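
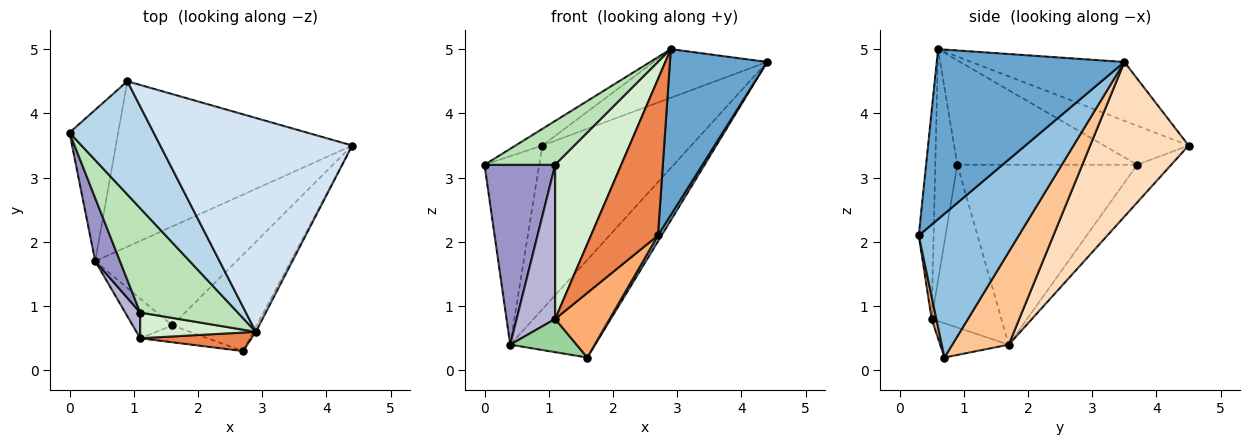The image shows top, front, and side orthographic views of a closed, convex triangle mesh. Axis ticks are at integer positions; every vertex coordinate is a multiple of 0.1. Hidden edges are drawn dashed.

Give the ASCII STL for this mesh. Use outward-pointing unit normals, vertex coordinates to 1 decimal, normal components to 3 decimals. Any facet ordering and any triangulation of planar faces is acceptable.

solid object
 facet normal 0.888 -0.460 -0.014
  outer loop
   vertex 2.9 0.6 5.0
   vertex 2.7 0.3 2.1
   vertex 4.4 3.5 4.8
  endloop
 endfacet
 facet normal 0.862 -0.031 -0.506
  outer loop
   vertex 1.6 0.7 0.2
   vertex 4.4 3.5 4.8
   vertex 2.7 0.3 2.1
  endloop
 endfacet
 facet normal -0.417 0.132 0.899
  outer loop
   vertex 0.9 4.5 3.5
   vertex 0.0 3.7 3.2
   vertex 2.9 0.6 5.0
  endloop
 endfacet
 facet normal -0.286 0.213 0.934
  outer loop
   vertex 0.9 4.5 3.5
   vertex 2.9 0.6 5.0
   vertex 4.4 3.5 4.8
  endloop
 endfacet
 facet normal -0.215 -0.970 0.115
  outer loop
   vertex 1.1 0.5 0.8
   vertex 2.7 0.3 2.1
   vertex 2.9 0.6 5.0
  endloop
 endfacet
 facet normal 0.084 -0.964 -0.252
  outer loop
   vertex 1.1 0.5 0.8
   vertex 1.6 0.7 0.2
   vertex 2.7 0.3 2.1
  endloop
 endfacet
 facet normal 0.423 0.637 -0.645
  outer loop
   vertex 0.4 1.7 0.4
   vertex 4.4 3.5 4.8
   vertex 1.6 0.7 0.2
  endloop
 endfacet
 facet normal 0.422 0.638 -0.644
  outer loop
   vertex 0.4 1.7 0.4
   vertex 0.9 4.5 3.5
   vertex 4.4 3.5 4.8
  endloop
 endfacet
 facet normal -0.436 0.702 -0.564
  outer loop
   vertex 0.4 1.7 0.4
   vertex 0.0 3.7 3.2
   vertex 0.9 4.5 3.5
  endloop
 endfacet
 facet normal -0.553 -0.535 -0.639
  outer loop
   vertex 0.4 1.7 0.4
   vertex 1.6 0.7 0.2
   vertex 1.1 0.5 0.8
  endloop
 endfacet
 facet normal -0.702 -0.276 0.656
  outer loop
   vertex 1.1 0.9 3.2
   vertex 2.9 0.6 5.0
   vertex 0.0 3.7 3.2
  endloop
 endfacet
 facet normal -0.312 -0.937 0.156
  outer loop
   vertex 1.1 0.9 3.2
   vertex 1.1 0.5 0.8
   vertex 2.9 0.6 5.0
  endloop
 endfacet
 facet normal -0.923 -0.363 0.127
  outer loop
   vertex 1.1 0.9 3.2
   vertex 0.0 3.7 3.2
   vertex 0.4 1.7 0.4
  endloop
 endfacet
 facet normal -0.872 -0.482 0.080
  outer loop
   vertex 1.1 0.9 3.2
   vertex 0.4 1.7 0.4
   vertex 1.1 0.5 0.8
  endloop
 endfacet
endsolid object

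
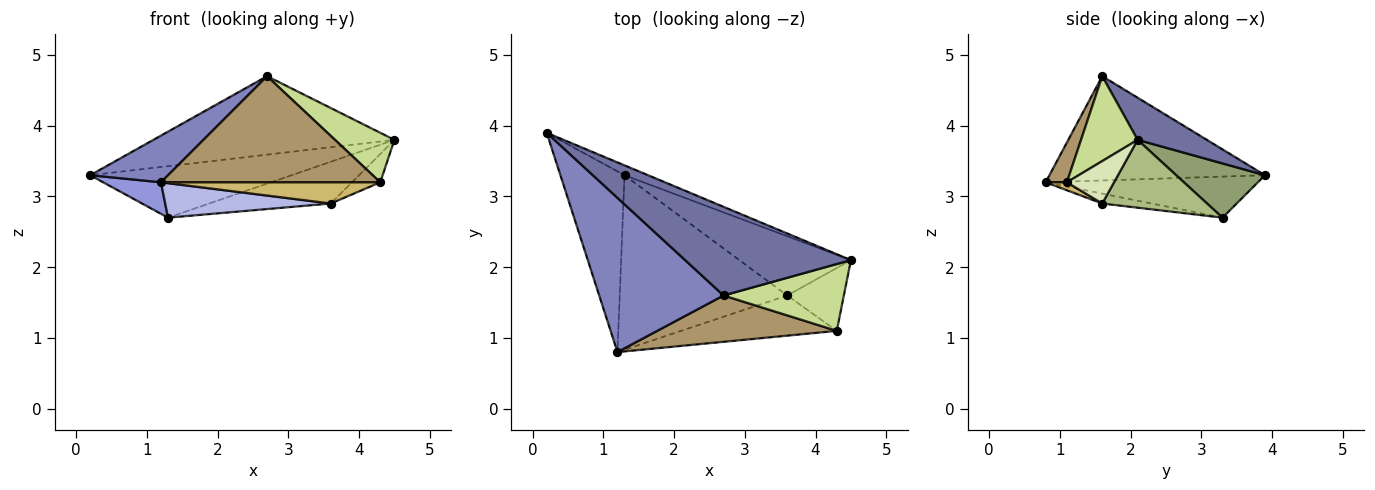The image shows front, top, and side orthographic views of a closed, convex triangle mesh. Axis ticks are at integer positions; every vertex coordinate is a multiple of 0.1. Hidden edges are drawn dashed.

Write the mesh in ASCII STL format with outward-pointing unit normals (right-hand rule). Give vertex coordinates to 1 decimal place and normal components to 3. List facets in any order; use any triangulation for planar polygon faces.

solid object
 facet normal 0.187 0.651 0.736
  outer loop
   vertex 2.7 1.6 4.7
   vertex 4.5 2.1 3.8
   vertex 0.2 3.9 3.3
  endloop
 endfacet
 facet normal -0.626 -0.226 0.746
  outer loop
   vertex 2.7 1.6 4.7
   vertex 0.2 3.9 3.3
   vertex 1.2 0.8 3.2
  endloop
 endfacet
 facet normal -0.534 -0.145 -0.833
  outer loop
   vertex 1.3 3.3 2.7
   vertex 1.2 0.8 3.2
   vertex 0.2 3.9 3.3
  endloop
 endfacet
 facet normal -0.058 -0.194 -0.979
  outer loop
   vertex 1.3 3.3 2.7
   vertex 3.6 1.6 2.9
   vertex 1.2 0.8 3.2
  endloop
 endfacet
 facet normal 0.397 0.901 -0.173
  outer loop
   vertex 1.3 3.3 2.7
   vertex 0.2 3.9 3.3
   vertex 4.5 2.1 3.8
  endloop
 endfacet
 facet normal 0.445 0.516 -0.732
  outer loop
   vertex 1.3 3.3 2.7
   vertex 4.5 2.1 3.8
   vertex 3.6 1.6 2.9
  endloop
 endfacet
 facet normal 0.493 -0.518 0.699
  outer loop
   vertex 4.3 1.1 3.2
   vertex 4.5 2.1 3.8
   vertex 2.7 1.6 4.7
  endloop
 endfacet
 facet normal 0.565 0.339 -0.753
  outer loop
   vertex 4.3 1.1 3.2
   vertex 3.6 1.6 2.9
   vertex 4.5 2.1 3.8
  endloop
 endfacet
 facet normal 0.088 -0.913 0.399
  outer loop
   vertex 4.3 1.1 3.2
   vertex 2.7 1.6 4.7
   vertex 1.2 0.8 3.2
  endloop
 endfacet
 facet normal 0.045 -0.467 -0.883
  outer loop
   vertex 4.3 1.1 3.2
   vertex 1.2 0.8 3.2
   vertex 3.6 1.6 2.9
  endloop
 endfacet
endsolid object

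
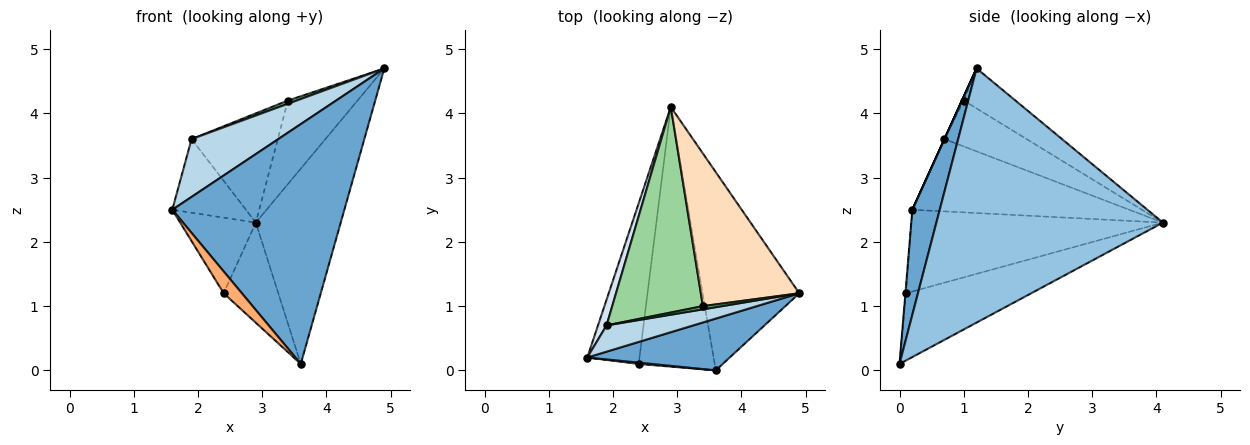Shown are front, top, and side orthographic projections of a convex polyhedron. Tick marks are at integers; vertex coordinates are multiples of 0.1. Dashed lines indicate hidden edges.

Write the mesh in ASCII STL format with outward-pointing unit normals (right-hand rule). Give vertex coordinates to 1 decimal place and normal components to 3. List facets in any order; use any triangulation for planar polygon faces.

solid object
 facet normal 0.154 -0.966 0.209
  outer loop
   vertex 3.6 0.0 0.1
   vertex 4.9 1.2 4.7
   vertex 1.6 0.2 2.5
  endloop
 endfacet
 facet normal 0.882 0.331 -0.336
  outer loop
   vertex 3.6 0.0 0.1
   vertex 2.9 4.1 2.3
   vertex 4.9 1.2 4.7
  endloop
 endfacet
 facet normal 0.000 -0.910 0.414
  outer loop
   vertex 1.9 0.7 3.6
   vertex 1.6 0.2 2.5
   vertex 4.9 1.2 4.7
  endloop
 endfacet
 facet normal -0.941 0.319 0.111
  outer loop
   vertex 1.9 0.7 3.6
   vertex 2.9 4.1 2.3
   vertex 1.6 0.2 2.5
  endloop
 endfacet
 facet normal -0.817 0.246 -0.522
  outer loop
   vertex 2.4 0.1 1.2
   vertex 1.6 0.2 2.5
   vertex 2.9 4.1 2.3
  endloop
 endfacet
 facet normal -0.029 -0.998 0.059
  outer loop
   vertex 2.4 0.1 1.2
   vertex 3.6 0.0 0.1
   vertex 1.6 0.2 2.5
  endloop
 endfacet
 facet normal -0.637 0.277 -0.720
  outer loop
   vertex 2.4 0.1 1.2
   vertex 2.9 4.1 2.3
   vertex 3.6 0.0 0.1
  endloop
 endfacet
 facet normal -0.336 0.452 0.826
  outer loop
   vertex 3.4 1.0 4.2
   vertex 4.9 1.2 4.7
   vertex 2.9 4.1 2.3
  endloop
 endfacet
 facet normal -0.140 -0.700 0.700
  outer loop
   vertex 3.4 1.0 4.2
   vertex 1.9 0.7 3.6
   vertex 4.9 1.2 4.7
  endloop
 endfacet
 facet normal -0.408 0.428 0.806
  outer loop
   vertex 3.4 1.0 4.2
   vertex 2.9 4.1 2.3
   vertex 1.9 0.7 3.6
  endloop
 endfacet
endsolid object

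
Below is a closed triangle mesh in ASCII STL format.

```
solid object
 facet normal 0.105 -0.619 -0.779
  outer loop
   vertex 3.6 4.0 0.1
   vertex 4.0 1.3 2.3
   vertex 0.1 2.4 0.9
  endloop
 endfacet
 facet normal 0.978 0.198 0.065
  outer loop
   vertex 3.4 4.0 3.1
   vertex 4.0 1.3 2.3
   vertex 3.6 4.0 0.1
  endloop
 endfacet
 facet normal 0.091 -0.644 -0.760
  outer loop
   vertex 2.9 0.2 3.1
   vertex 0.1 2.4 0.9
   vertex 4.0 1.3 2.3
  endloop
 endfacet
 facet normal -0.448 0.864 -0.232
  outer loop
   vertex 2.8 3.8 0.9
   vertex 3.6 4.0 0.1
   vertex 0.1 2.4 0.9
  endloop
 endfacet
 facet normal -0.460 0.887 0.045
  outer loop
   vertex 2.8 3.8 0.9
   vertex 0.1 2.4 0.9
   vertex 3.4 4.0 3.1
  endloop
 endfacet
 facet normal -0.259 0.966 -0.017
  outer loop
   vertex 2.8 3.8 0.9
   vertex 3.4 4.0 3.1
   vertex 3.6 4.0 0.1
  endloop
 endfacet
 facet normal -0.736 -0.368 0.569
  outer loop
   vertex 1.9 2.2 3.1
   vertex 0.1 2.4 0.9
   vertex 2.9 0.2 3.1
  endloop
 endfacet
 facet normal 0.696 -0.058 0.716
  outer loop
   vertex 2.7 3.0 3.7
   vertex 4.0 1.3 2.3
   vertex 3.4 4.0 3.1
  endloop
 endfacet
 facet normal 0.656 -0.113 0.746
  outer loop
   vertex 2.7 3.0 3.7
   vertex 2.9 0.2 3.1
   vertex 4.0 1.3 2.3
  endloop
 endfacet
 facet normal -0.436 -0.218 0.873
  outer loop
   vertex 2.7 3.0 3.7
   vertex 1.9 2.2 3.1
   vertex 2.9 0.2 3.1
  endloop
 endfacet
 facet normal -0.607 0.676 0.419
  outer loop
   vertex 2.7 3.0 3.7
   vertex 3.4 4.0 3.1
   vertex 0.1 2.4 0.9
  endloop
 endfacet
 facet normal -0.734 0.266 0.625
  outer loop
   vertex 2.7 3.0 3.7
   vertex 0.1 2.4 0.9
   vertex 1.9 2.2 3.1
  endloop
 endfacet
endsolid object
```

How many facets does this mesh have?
12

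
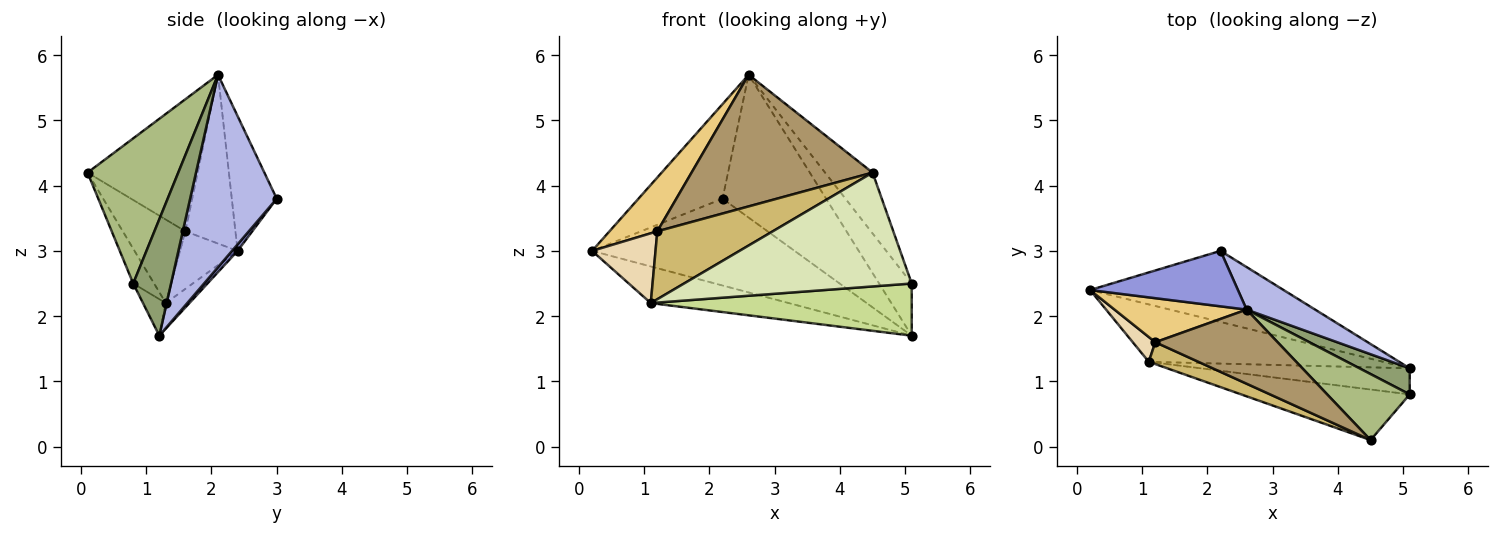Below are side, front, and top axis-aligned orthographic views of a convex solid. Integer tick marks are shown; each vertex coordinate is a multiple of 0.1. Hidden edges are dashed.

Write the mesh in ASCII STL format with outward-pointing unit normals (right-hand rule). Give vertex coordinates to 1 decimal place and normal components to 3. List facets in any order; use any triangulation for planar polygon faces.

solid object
 facet normal -0.092 0.536 -0.839
  outer loop
   vertex 1.1 1.3 2.2
   vertex 0.2 2.4 3.0
   vertex 5.1 1.2 1.7
  endloop
 endfacet
 facet normal 0.021 0.773 -0.633
  outer loop
   vertex 2.2 3.0 3.8
   vertex 5.1 1.2 1.7
   vertex 0.2 2.4 3.0
  endloop
 endfacet
 facet normal -0.419 0.783 0.459
  outer loop
   vertex 2.2 3.0 3.8
   vertex 0.2 2.4 3.0
   vertex 2.6 2.1 5.7
  endloop
 endfacet
 facet normal 0.625 0.748 0.223
  outer loop
   vertex 2.2 3.0 3.8
   vertex 2.6 2.1 5.7
   vertex 5.1 1.2 1.7
  endloop
 endfacet
 facet normal 0.720 0.621 0.310
  outer loop
   vertex 5.1 0.8 2.5
   vertex 5.1 1.2 1.7
   vertex 2.6 2.1 5.7
  endloop
 endfacet
 facet normal 0.791 0.414 0.450
  outer loop
   vertex 5.1 0.8 2.5
   vertex 2.6 2.1 5.7
   vertex 4.5 0.1 4.2
  endloop
 endfacet
 facet normal -0.078 -0.892 -0.446
  outer loop
   vertex 5.1 0.8 2.5
   vertex 1.1 1.3 2.2
   vertex 5.1 1.2 1.7
  endloop
 endfacet
 facet normal -0.084 -0.911 -0.404
  outer loop
   vertex 5.1 0.8 2.5
   vertex 4.5 0.1 4.2
   vertex 1.1 1.3 2.2
  endloop
 endfacet
 facet normal -0.468 -0.770 0.434
  outer loop
   vertex 1.2 1.6 3.3
   vertex 4.5 0.1 4.2
   vertex 2.6 2.1 5.7
  endloop
 endfacet
 facet normal -0.459 -0.846 0.272
  outer loop
   vertex 1.2 1.6 3.3
   vertex 1.1 1.3 2.2
   vertex 4.5 0.1 4.2
  endloop
 endfacet
 facet normal -0.629 -0.602 0.492
  outer loop
   vertex 1.2 1.6 3.3
   vertex 2.6 2.1 5.7
   vertex 0.2 2.4 3.0
  endloop
 endfacet
 facet normal -0.650 -0.716 0.254
  outer loop
   vertex 1.2 1.6 3.3
   vertex 0.2 2.4 3.0
   vertex 1.1 1.3 2.2
  endloop
 endfacet
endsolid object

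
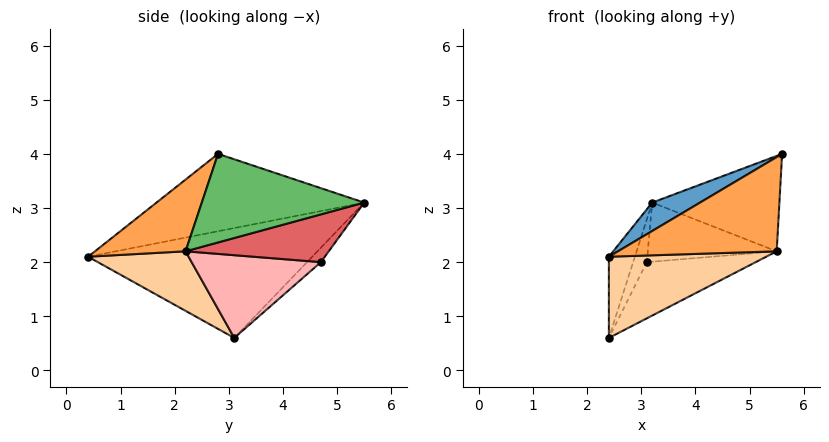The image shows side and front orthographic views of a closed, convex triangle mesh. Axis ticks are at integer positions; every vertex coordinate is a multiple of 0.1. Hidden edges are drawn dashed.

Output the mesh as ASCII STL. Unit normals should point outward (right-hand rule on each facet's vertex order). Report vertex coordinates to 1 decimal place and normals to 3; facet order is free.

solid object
 facet normal -0.449 -0.104 0.887
  outer loop
   vertex 3.2 5.5 3.1
   vertex 2.4 0.4 2.1
   vertex 5.6 2.8 4.0
  endloop
 endfacet
 facet normal -0.973 0.113 0.203
  outer loop
   vertex 2.4 3.1 0.6
   vertex 2.4 0.4 2.1
   vertex 3.2 5.5 3.1
  endloop
 endfacet
 facet normal 0.480 -0.840 0.253
  outer loop
   vertex 5.5 2.2 2.2
   vertex 5.6 2.8 4.0
   vertex 2.4 0.4 2.1
  endloop
 endfacet
 facet normal 0.296 -0.464 -0.835
  outer loop
   vertex 5.5 2.2 2.2
   vertex 2.4 0.4 2.1
   vertex 2.4 3.1 0.6
  endloop
 endfacet
 facet normal 0.764 0.598 -0.242
  outer loop
   vertex 5.5 2.2 2.2
   vertex 3.2 5.5 3.1
   vertex 5.6 2.8 4.0
  endloop
 endfacet
 facet normal -0.651 0.641 -0.407
  outer loop
   vertex 3.1 4.7 2.0
   vertex 2.4 3.1 0.6
   vertex 3.2 5.5 3.1
  endloop
 endfacet
 facet normal 0.650 0.585 -0.485
  outer loop
   vertex 3.1 4.7 2.0
   vertex 3.2 5.5 3.1
   vertex 5.5 2.2 2.2
  endloop
 endfacet
 facet normal 0.510 0.429 -0.746
  outer loop
   vertex 3.1 4.7 2.0
   vertex 5.5 2.2 2.2
   vertex 2.4 3.1 0.6
  endloop
 endfacet
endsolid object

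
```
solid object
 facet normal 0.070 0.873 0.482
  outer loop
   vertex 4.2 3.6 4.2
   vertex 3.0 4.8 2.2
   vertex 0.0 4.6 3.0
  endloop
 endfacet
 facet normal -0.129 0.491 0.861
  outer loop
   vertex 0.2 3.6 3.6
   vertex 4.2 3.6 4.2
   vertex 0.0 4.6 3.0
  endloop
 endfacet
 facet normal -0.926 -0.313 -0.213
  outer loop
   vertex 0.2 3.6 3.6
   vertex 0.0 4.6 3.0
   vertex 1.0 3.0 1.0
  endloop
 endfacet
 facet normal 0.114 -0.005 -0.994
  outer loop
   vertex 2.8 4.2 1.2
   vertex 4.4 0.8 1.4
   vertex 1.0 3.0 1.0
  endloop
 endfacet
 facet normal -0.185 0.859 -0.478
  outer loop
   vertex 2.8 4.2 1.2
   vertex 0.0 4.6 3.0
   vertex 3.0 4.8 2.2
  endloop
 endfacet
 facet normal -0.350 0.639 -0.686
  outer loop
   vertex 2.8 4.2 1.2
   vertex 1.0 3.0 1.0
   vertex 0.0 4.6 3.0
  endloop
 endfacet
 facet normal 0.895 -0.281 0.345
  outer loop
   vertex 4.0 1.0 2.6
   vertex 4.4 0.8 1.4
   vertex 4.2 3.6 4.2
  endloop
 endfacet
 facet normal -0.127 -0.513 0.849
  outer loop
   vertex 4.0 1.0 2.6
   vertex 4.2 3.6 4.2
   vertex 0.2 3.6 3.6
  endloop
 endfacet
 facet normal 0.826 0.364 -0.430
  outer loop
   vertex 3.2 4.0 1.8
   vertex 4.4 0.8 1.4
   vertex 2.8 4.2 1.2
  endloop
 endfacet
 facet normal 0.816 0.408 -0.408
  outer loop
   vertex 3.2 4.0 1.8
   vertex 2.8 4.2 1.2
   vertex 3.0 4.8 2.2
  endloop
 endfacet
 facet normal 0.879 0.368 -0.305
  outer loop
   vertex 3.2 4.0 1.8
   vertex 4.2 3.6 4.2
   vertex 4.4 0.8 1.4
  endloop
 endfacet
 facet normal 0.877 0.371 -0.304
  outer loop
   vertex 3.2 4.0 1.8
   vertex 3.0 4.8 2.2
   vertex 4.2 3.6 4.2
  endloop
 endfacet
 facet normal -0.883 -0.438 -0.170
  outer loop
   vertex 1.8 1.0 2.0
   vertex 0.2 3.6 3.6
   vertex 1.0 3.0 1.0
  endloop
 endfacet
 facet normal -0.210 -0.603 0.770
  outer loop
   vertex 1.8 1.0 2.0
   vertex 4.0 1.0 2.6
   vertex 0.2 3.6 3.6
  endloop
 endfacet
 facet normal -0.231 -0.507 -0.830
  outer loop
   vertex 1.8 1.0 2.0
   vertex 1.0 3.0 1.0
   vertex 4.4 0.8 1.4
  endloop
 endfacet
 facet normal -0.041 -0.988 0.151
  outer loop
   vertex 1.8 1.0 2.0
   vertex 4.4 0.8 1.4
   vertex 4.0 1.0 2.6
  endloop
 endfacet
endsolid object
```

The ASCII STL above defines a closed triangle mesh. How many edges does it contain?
24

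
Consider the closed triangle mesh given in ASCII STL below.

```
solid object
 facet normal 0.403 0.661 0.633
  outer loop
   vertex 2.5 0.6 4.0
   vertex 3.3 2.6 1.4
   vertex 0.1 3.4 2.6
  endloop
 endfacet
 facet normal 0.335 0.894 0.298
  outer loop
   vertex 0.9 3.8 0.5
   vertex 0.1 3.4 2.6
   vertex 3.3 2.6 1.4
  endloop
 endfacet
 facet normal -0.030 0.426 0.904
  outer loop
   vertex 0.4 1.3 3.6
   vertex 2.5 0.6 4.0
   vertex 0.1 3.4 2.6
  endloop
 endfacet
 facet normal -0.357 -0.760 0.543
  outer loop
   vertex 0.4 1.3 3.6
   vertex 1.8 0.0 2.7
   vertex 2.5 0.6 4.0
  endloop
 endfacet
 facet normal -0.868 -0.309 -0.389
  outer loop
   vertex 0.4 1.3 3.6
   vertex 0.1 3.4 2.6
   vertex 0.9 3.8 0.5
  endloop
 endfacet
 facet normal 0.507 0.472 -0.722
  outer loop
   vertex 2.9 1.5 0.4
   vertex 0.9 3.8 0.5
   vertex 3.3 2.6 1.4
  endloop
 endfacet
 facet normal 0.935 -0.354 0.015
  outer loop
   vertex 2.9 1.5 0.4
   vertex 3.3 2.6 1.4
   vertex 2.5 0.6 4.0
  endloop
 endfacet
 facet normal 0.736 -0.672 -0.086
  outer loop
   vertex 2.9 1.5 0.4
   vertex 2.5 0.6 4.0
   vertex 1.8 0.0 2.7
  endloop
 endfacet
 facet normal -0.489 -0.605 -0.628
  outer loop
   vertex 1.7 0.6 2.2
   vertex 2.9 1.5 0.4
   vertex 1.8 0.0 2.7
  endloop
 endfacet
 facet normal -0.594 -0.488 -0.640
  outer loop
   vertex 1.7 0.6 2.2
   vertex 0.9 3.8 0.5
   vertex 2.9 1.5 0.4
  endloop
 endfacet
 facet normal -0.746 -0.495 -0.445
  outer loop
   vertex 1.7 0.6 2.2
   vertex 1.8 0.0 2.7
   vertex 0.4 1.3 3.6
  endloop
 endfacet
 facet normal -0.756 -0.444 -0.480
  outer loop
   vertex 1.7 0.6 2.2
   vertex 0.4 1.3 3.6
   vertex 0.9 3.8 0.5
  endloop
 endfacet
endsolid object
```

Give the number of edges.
18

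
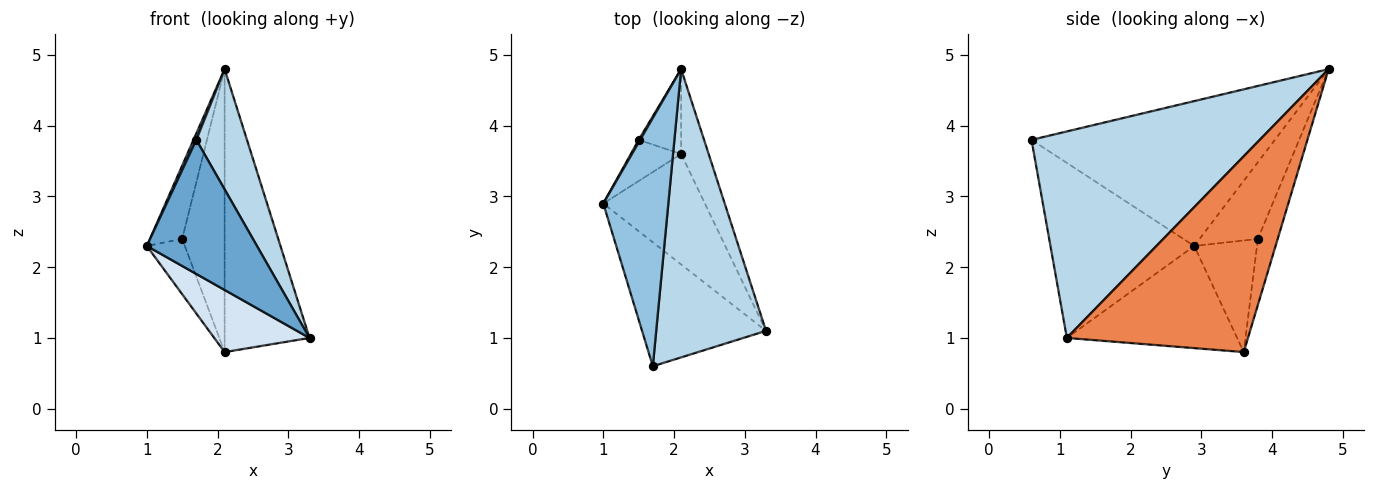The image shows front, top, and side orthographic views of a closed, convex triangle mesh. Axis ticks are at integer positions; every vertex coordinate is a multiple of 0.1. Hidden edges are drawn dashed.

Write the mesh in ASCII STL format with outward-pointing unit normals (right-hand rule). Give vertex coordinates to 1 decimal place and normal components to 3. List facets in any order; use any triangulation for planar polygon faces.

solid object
 facet normal -0.692 -0.530 -0.490
  outer loop
   vertex 1.7 0.6 3.8
   vertex 1.0 2.9 2.3
   vertex 3.3 1.1 1.0
  endloop
 endfacet
 facet normal -0.912 -0.011 0.409
  outer loop
   vertex 1.7 0.6 3.8
   vertex 2.1 4.8 4.8
   vertex 1.0 2.9 2.3
  endloop
 endfacet
 facet normal 0.866 -0.192 0.461
  outer loop
   vertex 1.7 0.6 3.8
   vertex 3.3 1.1 1.0
   vertex 2.1 4.8 4.8
  endloop
 endfacet
 facet normal -0.659 -0.369 -0.655
  outer loop
   vertex 2.1 3.6 0.8
   vertex 3.3 1.1 1.0
   vertex 1.0 2.9 2.3
  endloop
 endfacet
 facet normal 0.898 0.421 -0.126
  outer loop
   vertex 2.1 3.6 0.8
   vertex 2.1 4.8 4.8
   vertex 3.3 1.1 1.0
  endloop
 endfacet
 facet normal -0.875 0.484 0.017
  outer loop
   vertex 1.5 3.8 2.4
   vertex 1.0 2.9 2.3
   vertex 2.1 4.8 4.8
  endloop
 endfacet
 facet normal -0.798 0.483 -0.360
  outer loop
   vertex 1.5 3.8 2.4
   vertex 2.1 3.6 0.8
   vertex 1.0 2.9 2.3
  endloop
 endfacet
 facet normal -0.408 0.874 -0.262
  outer loop
   vertex 1.5 3.8 2.4
   vertex 2.1 4.8 4.8
   vertex 2.1 3.6 0.8
  endloop
 endfacet
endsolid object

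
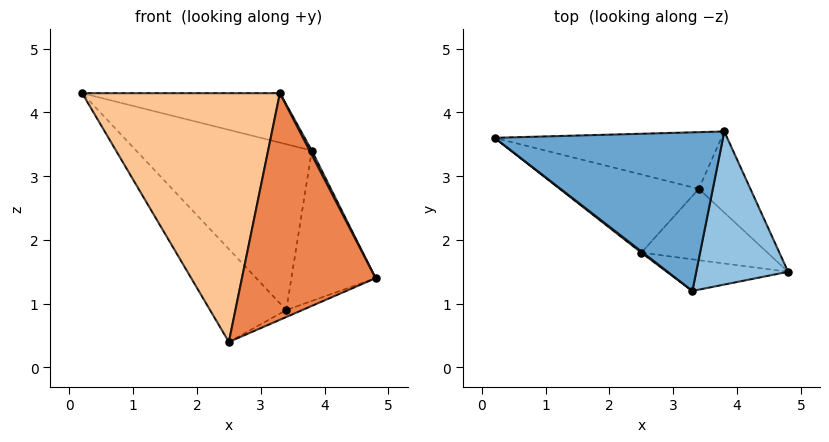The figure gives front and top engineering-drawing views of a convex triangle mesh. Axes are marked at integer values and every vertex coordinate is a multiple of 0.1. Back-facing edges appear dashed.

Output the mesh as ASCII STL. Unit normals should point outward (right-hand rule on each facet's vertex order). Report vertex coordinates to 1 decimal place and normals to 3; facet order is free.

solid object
 facet normal 0.225 0.290 0.930
  outer loop
   vertex 3.3 1.2 4.3
   vertex 3.8 3.7 3.4
   vertex 0.2 3.6 4.3
  endloop
 endfacet
 facet normal 0.889 -0.013 0.458
  outer loop
   vertex 3.3 1.2 4.3
   vertex 4.8 1.5 1.4
   vertex 3.8 3.7 3.4
  endloop
 endfacet
 facet normal -0.107 0.941 -0.322
  outer loop
   vertex 3.4 2.8 0.9
   vertex 0.2 3.6 4.3
   vertex 3.8 3.7 3.4
  endloop
 endfacet
 facet normal 0.702 0.626 -0.338
  outer loop
   vertex 3.4 2.8 0.9
   vertex 3.8 3.7 3.4
   vertex 4.8 1.5 1.4
  endloop
 endfacet
 facet normal -0.069 -0.988 -0.138
  outer loop
   vertex 2.5 1.8 0.4
   vertex 4.8 1.5 1.4
   vertex 3.3 1.2 4.3
  endloop
 endfacet
 facet normal 0.407 0.088 -0.909
  outer loop
   vertex 2.5 1.8 0.4
   vertex 3.4 2.8 0.9
   vertex 4.8 1.5 1.4
  endloop
 endfacet
 facet normal -0.612 -0.791 0.004
  outer loop
   vertex 2.5 1.8 0.4
   vertex 3.3 1.2 4.3
   vertex 0.2 3.6 4.3
  endloop
 endfacet
 facet normal -0.442 0.686 -0.577
  outer loop
   vertex 2.5 1.8 0.4
   vertex 0.2 3.6 4.3
   vertex 3.4 2.8 0.9
  endloop
 endfacet
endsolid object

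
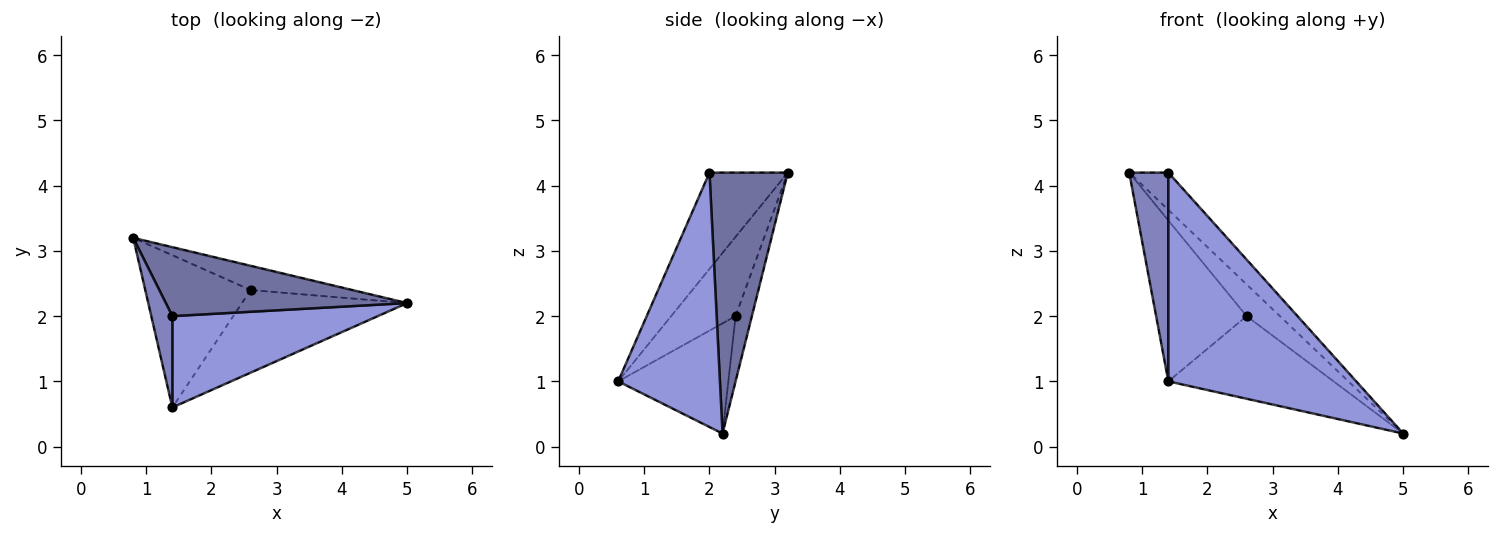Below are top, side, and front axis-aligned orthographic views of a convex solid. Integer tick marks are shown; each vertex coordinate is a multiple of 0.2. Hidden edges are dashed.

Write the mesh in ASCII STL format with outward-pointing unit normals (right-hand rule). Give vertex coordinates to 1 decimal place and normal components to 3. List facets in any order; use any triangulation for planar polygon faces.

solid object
 facet normal 0.689 0.345 0.637
  outer loop
   vertex 1.4 2.0 4.2
   vertex 5.0 2.2 0.2
   vertex 0.8 3.2 4.2
  endloop
 endfacet
 facet normal -0.878 -0.439 0.192
  outer loop
   vertex 1.4 2.0 4.2
   vertex 0.8 3.2 4.2
   vertex 1.4 0.6 1.0
  endloop
 endfacet
 facet normal 0.445 -0.821 0.359
  outer loop
   vertex 1.4 2.0 4.2
   vertex 1.4 0.6 1.0
   vertex 5.0 2.2 0.2
  endloop
 endfacet
 facet normal -0.363 0.740 -0.566
  outer loop
   vertex 2.6 2.4 2.0
   vertex 0.8 3.2 4.2
   vertex 5.0 2.2 0.2
  endloop
 endfacet
 facet normal -0.459 0.645 -0.610
  outer loop
   vertex 2.6 2.4 2.0
   vertex 1.4 0.6 1.0
   vertex 0.8 3.2 4.2
  endloop
 endfacet
 facet normal -0.426 0.640 -0.640
  outer loop
   vertex 2.6 2.4 2.0
   vertex 5.0 2.2 0.2
   vertex 1.4 0.6 1.0
  endloop
 endfacet
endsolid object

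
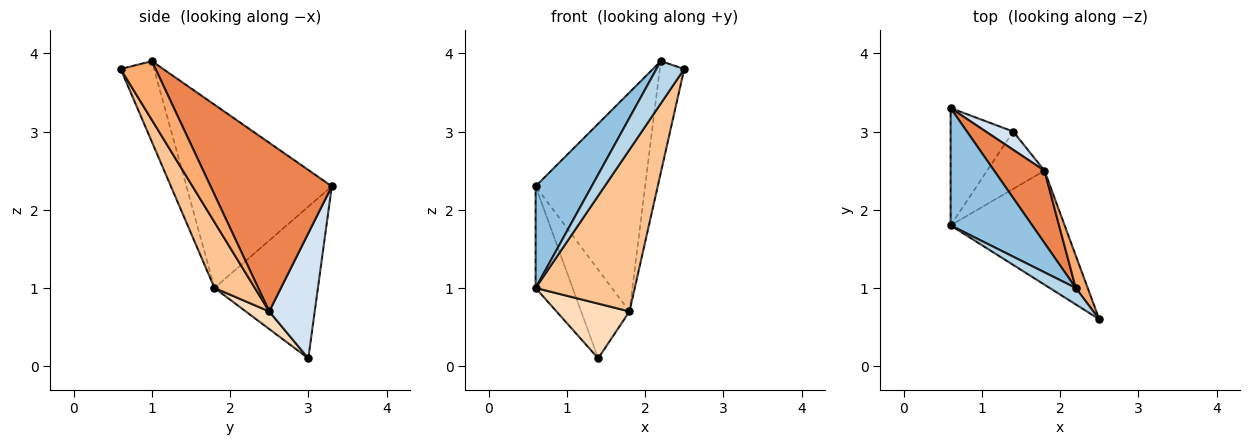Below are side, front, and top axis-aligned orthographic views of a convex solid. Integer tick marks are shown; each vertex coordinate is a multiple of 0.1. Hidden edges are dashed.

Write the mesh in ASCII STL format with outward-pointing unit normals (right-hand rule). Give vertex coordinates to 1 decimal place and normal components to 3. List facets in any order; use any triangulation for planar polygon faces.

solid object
 facet normal -0.878 0.314 -0.362
  outer loop
   vertex 0.6 1.8 1.0
   vertex 0.6 3.3 2.3
   vertex 1.4 3.0 0.1
  endloop
 endfacet
 facet normal -0.862 -0.332 0.384
  outer loop
   vertex 0.6 1.8 1.0
   vertex 2.2 1.0 3.9
   vertex 0.6 3.3 2.3
  endloop
 endfacet
 facet normal -0.747 -0.620 0.241
  outer loop
   vertex 0.6 1.8 1.0
   vertex 2.5 0.6 3.8
   vertex 2.2 1.0 3.9
  endloop
 endfacet
 facet normal 0.678 0.720 0.148
  outer loop
   vertex 1.8 2.5 0.7
   vertex 1.4 3.0 0.1
   vertex 0.6 3.3 2.3
  endloop
 endfacet
 facet normal 0.725 0.654 0.216
  outer loop
   vertex 1.8 2.5 0.7
   vertex 0.6 3.3 2.3
   vertex 2.2 1.0 3.9
  endloop
 endfacet
 facet normal 0.808 0.565 0.164
  outer loop
   vertex 1.8 2.5 0.7
   vertex 2.2 1.0 3.9
   vertex 2.5 0.6 3.8
  endloop
 endfacet
 facet normal 0.316 -0.776 -0.547
  outer loop
   vertex 1.8 2.5 0.7
   vertex 2.5 0.6 3.8
   vertex 0.6 1.8 1.0
  endloop
 endfacet
 facet normal 0.217 -0.674 -0.706
  outer loop
   vertex 1.8 2.5 0.7
   vertex 0.6 1.8 1.0
   vertex 1.4 3.0 0.1
  endloop
 endfacet
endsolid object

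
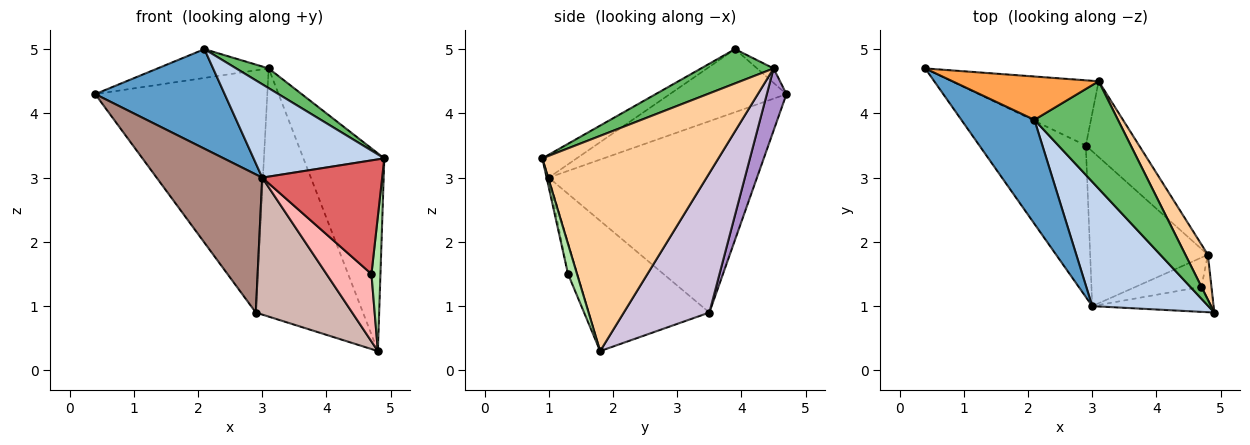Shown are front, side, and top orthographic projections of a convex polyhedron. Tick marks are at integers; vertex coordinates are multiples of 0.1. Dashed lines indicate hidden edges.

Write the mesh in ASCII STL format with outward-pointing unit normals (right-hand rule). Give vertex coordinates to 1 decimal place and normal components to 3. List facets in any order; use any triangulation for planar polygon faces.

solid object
 facet normal -0.529 -0.587 0.613
  outer loop
   vertex 3.0 1.0 3.0
   vertex 2.1 3.9 5.0
   vertex 0.4 4.7 4.3
  endloop
 endfacet
 facet normal -0.156 -0.593 0.790
  outer loop
   vertex 3.0 1.0 3.0
   vertex 4.9 0.9 3.3
   vertex 2.1 3.9 5.0
  endloop
 endfacet
 facet normal -0.082 0.552 0.830
  outer loop
   vertex 3.1 4.5 4.7
   vertex 0.4 4.7 4.3
   vertex 2.1 3.9 5.0
  endloop
 endfacet
 facet normal 0.905 0.416 0.095
  outer loop
   vertex 3.1 4.5 4.7
   vertex 4.9 0.9 3.3
   vertex 4.8 1.8 0.3
  endloop
 endfacet
 facet normal 0.374 -0.168 0.912
  outer loop
   vertex 3.1 4.5 4.7
   vertex 2.1 3.9 5.0
   vertex 4.9 0.9 3.3
  endloop
 endfacet
 facet normal 0.688 -0.688 -0.229
  outer loop
   vertex 4.7 1.3 1.5
   vertex 4.8 1.8 0.3
   vertex 4.9 0.9 3.3
  endloop
 endfacet
 facet normal -0.017 -0.976 -0.215
  outer loop
   vertex 4.7 1.3 1.5
   vertex 4.9 0.9 3.3
   vertex 3.0 1.0 3.0
  endloop
 endfacet
 facet normal -0.186 -0.901 -0.391
  outer loop
   vertex 4.7 1.3 1.5
   vertex 3.0 1.0 3.0
   vertex 4.8 1.8 0.3
  endloop
 endfacet
 facet normal 0.109 0.960 -0.258
  outer loop
   vertex 2.9 3.5 0.9
   vertex 0.4 4.7 4.3
   vertex 3.1 4.5 4.7
  endloop
 endfacet
 facet normal 0.607 0.760 -0.232
  outer loop
   vertex 2.9 3.5 0.9
   vertex 3.1 4.5 4.7
   vertex 4.8 1.8 0.3
  endloop
 endfacet
 facet normal -0.799 -0.405 -0.444
  outer loop
   vertex 2.9 3.5 0.9
   vertex 3.0 1.0 3.0
   vertex 0.4 4.7 4.3
  endloop
 endfacet
 facet normal -0.638 -0.510 -0.577
  outer loop
   vertex 2.9 3.5 0.9
   vertex 4.8 1.8 0.3
   vertex 3.0 1.0 3.0
  endloop
 endfacet
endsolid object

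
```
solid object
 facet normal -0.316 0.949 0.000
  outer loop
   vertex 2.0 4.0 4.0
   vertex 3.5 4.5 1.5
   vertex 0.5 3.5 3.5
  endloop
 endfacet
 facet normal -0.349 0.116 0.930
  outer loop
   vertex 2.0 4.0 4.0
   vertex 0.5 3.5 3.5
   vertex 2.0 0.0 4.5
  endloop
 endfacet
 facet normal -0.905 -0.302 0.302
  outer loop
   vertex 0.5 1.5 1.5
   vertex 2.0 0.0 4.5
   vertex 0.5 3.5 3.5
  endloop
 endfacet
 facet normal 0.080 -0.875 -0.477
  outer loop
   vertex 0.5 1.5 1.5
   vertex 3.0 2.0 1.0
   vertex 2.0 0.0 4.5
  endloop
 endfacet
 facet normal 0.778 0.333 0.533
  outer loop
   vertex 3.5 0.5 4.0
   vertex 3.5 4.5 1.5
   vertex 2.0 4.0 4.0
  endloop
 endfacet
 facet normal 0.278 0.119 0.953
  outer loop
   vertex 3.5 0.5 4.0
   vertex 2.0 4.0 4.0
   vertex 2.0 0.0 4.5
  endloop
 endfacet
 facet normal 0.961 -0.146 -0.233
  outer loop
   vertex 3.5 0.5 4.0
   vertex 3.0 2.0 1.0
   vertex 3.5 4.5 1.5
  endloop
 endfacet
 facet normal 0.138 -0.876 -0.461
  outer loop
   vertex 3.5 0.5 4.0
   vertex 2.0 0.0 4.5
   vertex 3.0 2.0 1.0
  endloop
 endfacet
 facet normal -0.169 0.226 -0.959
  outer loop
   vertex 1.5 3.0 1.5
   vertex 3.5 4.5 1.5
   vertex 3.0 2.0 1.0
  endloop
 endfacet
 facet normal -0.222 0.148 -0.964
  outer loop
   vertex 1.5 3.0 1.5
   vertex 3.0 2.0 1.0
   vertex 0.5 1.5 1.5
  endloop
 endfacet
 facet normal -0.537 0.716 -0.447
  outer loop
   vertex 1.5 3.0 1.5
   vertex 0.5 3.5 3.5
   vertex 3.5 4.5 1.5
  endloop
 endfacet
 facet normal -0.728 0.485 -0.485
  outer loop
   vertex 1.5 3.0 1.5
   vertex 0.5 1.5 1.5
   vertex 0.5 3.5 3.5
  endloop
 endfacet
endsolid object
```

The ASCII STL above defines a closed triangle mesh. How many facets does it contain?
12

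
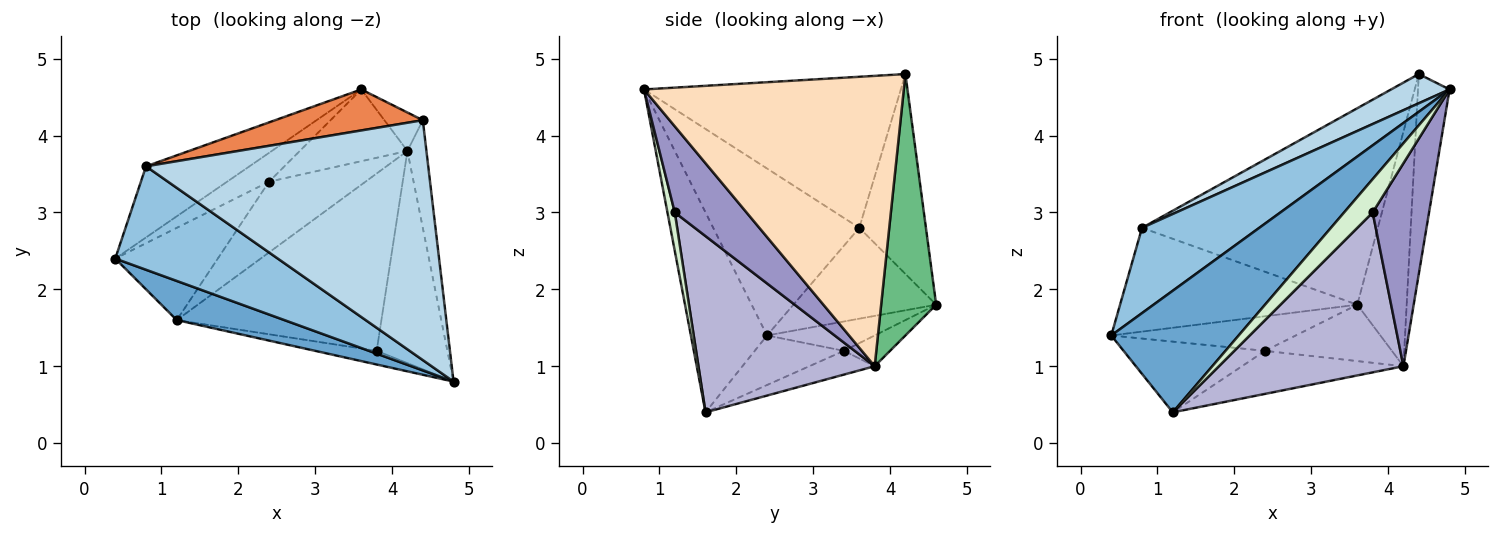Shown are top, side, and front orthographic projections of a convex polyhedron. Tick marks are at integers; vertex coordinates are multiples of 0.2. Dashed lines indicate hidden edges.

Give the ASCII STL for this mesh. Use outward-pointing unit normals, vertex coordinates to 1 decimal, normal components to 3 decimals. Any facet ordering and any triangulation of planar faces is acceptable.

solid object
 facet normal -0.495 -0.827 0.266
  outer loop
   vertex 1.2 1.6 0.4
   vertex 4.8 0.8 4.6
   vertex 0.4 2.4 1.4
  endloop
 endfacet
 facet normal -0.621 -0.499 0.605
  outer loop
   vertex 0.8 3.6 2.8
   vertex 0.4 2.4 1.4
   vertex 4.8 0.8 4.6
  endloop
 endfacet
 facet normal -0.469 -0.107 0.877
  outer loop
   vertex 0.8 3.6 2.8
   vertex 4.8 0.8 4.6
   vertex 4.4 4.2 4.8
  endloop
 endfacet
 facet normal -0.445 0.739 -0.506
  outer loop
   vertex 0.8 3.6 2.8
   vertex 3.6 4.6 1.8
   vertex 0.4 2.4 1.4
  endloop
 endfacet
 facet normal -0.267 0.943 0.197
  outer loop
   vertex 0.8 3.6 2.8
   vertex 4.4 4.2 4.8
   vertex 3.6 4.6 1.8
  endloop
 endfacet
 facet normal -0.409 0.701 -0.584
  outer loop
   vertex 2.4 3.4 1.2
   vertex 0.4 2.4 1.4
   vertex 3.6 4.6 1.8
  endloop
 endfacet
 facet normal -0.358 0.568 -0.741
  outer loop
   vertex 2.4 3.4 1.2
   vertex 1.2 1.6 0.4
   vertex 0.4 2.4 1.4
  endloop
 endfacet
 facet normal 0.991 0.120 -0.065
  outer loop
   vertex 4.2 3.8 1.0
   vertex 4.4 4.2 4.8
   vertex 4.8 0.8 4.6
  endloop
 endfacet
 facet normal 0.740 0.664 -0.109
  outer loop
   vertex 4.2 3.8 1.0
   vertex 3.6 4.6 1.8
   vertex 4.4 4.2 4.8
  endloop
 endfacet
 facet normal -0.219 0.603 -0.767
  outer loop
   vertex 4.2 3.8 1.0
   vertex 2.4 3.4 1.2
   vertex 3.6 4.6 1.8
  endloop
 endfacet
 facet normal -0.206 0.509 -0.836
  outer loop
   vertex 4.2 3.8 1.0
   vertex 1.2 1.6 0.4
   vertex 2.4 3.4 1.2
  endloop
 endfacet
 facet normal 0.231 -0.900 -0.369
  outer loop
   vertex 3.8 1.2 3.0
   vertex 4.8 0.8 4.6
   vertex 1.2 1.6 0.4
  endloop
 endfacet
 facet normal 0.661 -0.519 -0.543
  outer loop
   vertex 3.8 1.2 3.0
   vertex 4.2 3.8 1.0
   vertex 4.8 0.8 4.6
  endloop
 endfacet
 facet normal 0.539 -0.564 -0.626
  outer loop
   vertex 3.8 1.2 3.0
   vertex 1.2 1.6 0.4
   vertex 4.2 3.8 1.0
  endloop
 endfacet
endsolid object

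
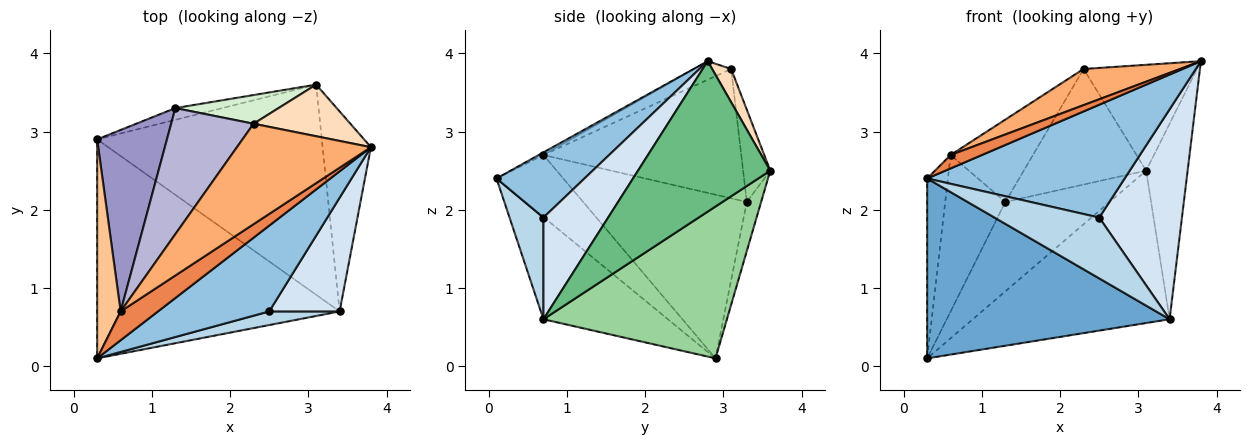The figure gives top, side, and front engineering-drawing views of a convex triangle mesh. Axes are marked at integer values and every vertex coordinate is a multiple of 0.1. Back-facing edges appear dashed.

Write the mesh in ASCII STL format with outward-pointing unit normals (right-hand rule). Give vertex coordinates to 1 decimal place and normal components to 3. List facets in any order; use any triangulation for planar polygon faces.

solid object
 facet normal -0.310 -0.604 -0.735
  outer loop
   vertex 3.4 0.7 0.6
   vertex 0.3 0.1 2.4
   vertex 0.3 2.9 0.1
  endloop
 endfacet
 facet normal 0.334 -0.750 0.570
  outer loop
   vertex 2.5 0.7 1.9
   vertex 3.8 2.8 3.9
   vertex 0.3 0.1 2.4
  endloop
 endfacet
 facet normal 0.301 -0.931 0.208
  outer loop
   vertex 2.5 0.7 1.9
   vertex 0.3 0.1 2.4
   vertex 3.4 0.7 0.6
  endloop
 endfacet
 facet normal 0.567 -0.724 0.392
  outer loop
   vertex 2.5 0.7 1.9
   vertex 3.4 0.7 0.6
   vertex 3.8 2.8 3.9
  endloop
 endfacet
 facet normal -0.063 -0.421 0.905
  outer loop
   vertex 0.6 0.7 2.7
   vertex 0.3 0.1 2.4
   vertex 3.8 2.8 3.9
  endloop
 endfacet
 facet normal -0.129 -0.336 0.933
  outer loop
   vertex 0.6 0.7 2.7
   vertex 3.8 2.8 3.9
   vertex 2.3 3.1 3.8
  endloop
 endfacet
 facet normal -0.898 0.279 0.340
  outer loop
   vertex 0.6 0.7 2.7
   vertex 0.3 2.9 0.1
   vertex 0.3 0.1 2.4
  endloop
 endfacet
 facet normal 0.149 0.889 0.433
  outer loop
   vertex 3.1 3.6 2.5
   vertex 2.3 3.1 3.8
   vertex 3.8 2.8 3.9
  endloop
 endfacet
 facet normal 0.912 0.286 -0.293
  outer loop
   vertex 3.1 3.6 2.5
   vertex 3.8 2.8 3.9
   vertex 3.4 0.7 0.6
  endloop
 endfacet
 facet normal 0.480 0.515 -0.710
  outer loop
   vertex 3.1 3.6 2.5
   vertex 3.4 0.7 0.6
   vertex 0.3 2.9 0.1
  endloop
 endfacet
 facet normal -0.135 0.982 -0.129
  outer loop
   vertex 1.3 3.3 2.1
   vertex 3.1 3.6 2.5
   vertex 0.3 2.9 0.1
  endloop
 endfacet
 facet normal -0.210 0.949 0.235
  outer loop
   vertex 1.3 3.3 2.1
   vertex 2.3 3.1 3.8
   vertex 3.1 3.6 2.5
  endloop
 endfacet
 facet normal -0.871 0.320 0.372
  outer loop
   vertex 1.3 3.3 2.1
   vertex 0.3 2.9 0.1
   vertex 0.6 0.7 2.7
  endloop
 endfacet
 facet normal -0.796 0.331 0.507
  outer loop
   vertex 1.3 3.3 2.1
   vertex 0.6 0.7 2.7
   vertex 2.3 3.1 3.8
  endloop
 endfacet
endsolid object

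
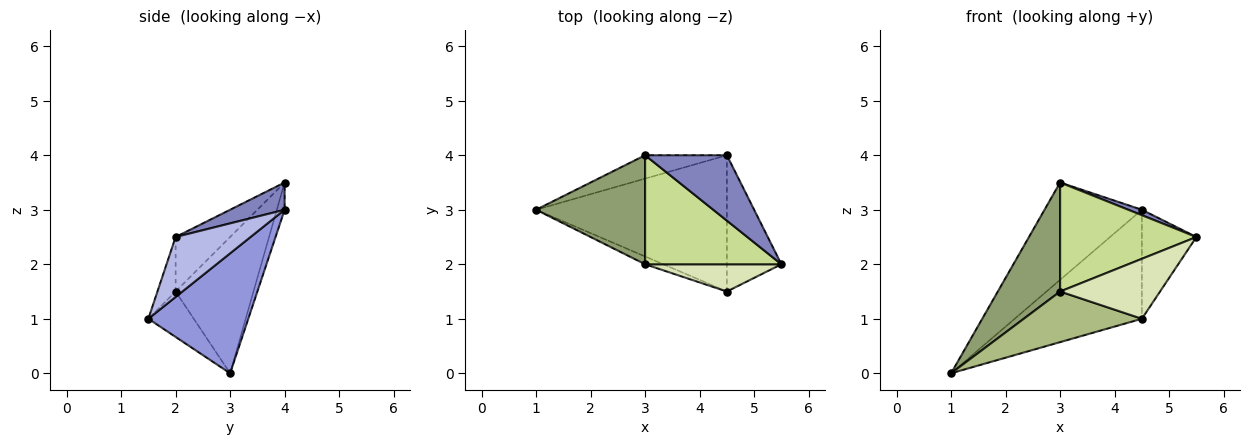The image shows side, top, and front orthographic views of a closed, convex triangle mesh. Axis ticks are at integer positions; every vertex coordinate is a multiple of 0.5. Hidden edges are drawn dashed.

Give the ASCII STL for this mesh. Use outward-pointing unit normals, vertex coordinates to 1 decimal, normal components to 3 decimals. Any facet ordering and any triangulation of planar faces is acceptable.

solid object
 facet normal -0.078 0.969 -0.233
  outer loop
   vertex 4.5 4.0 3.0
   vertex 1.0 3.0 0.0
   vertex 3.0 4.0 3.5
  endloop
 endfacet
 facet normal 0.315 -0.079 0.946
  outer loop
   vertex 4.5 4.0 3.0
   vertex 3.0 4.0 3.5
   vertex 5.5 2.0 2.5
  endloop
 endfacet
 facet normal 0.441 0.561 -0.701
  outer loop
   vertex 4.5 4.0 3.0
   vertex 4.5 1.5 1.0
   vertex 1.0 3.0 0.0
  endloop
 endfacet
 facet normal 0.652 0.474 -0.592
  outer loop
   vertex 4.5 4.0 3.0
   vertex 5.5 2.0 2.5
   vertex 4.5 1.5 1.0
  endloop
 endfacet
 facet normal -0.662 -0.530 0.530
  outer loop
   vertex 3.0 2.0 1.5
   vertex 3.0 4.0 3.5
   vertex 1.0 3.0 0.0
  endloop
 endfacet
 facet normal -0.355 -0.924 -0.142
  outer loop
   vertex 3.0 2.0 1.5
   vertex 1.0 3.0 0.0
   vertex 4.5 1.5 1.0
  endloop
 endfacet
 facet normal -0.272 -0.680 0.680
  outer loop
   vertex 3.0 2.0 1.5
   vertex 5.5 2.0 2.5
   vertex 3.0 4.0 3.5
  endloop
 endfacet
 facet normal -0.163 -0.898 0.408
  outer loop
   vertex 3.0 2.0 1.5
   vertex 4.5 1.5 1.0
   vertex 5.5 2.0 2.5
  endloop
 endfacet
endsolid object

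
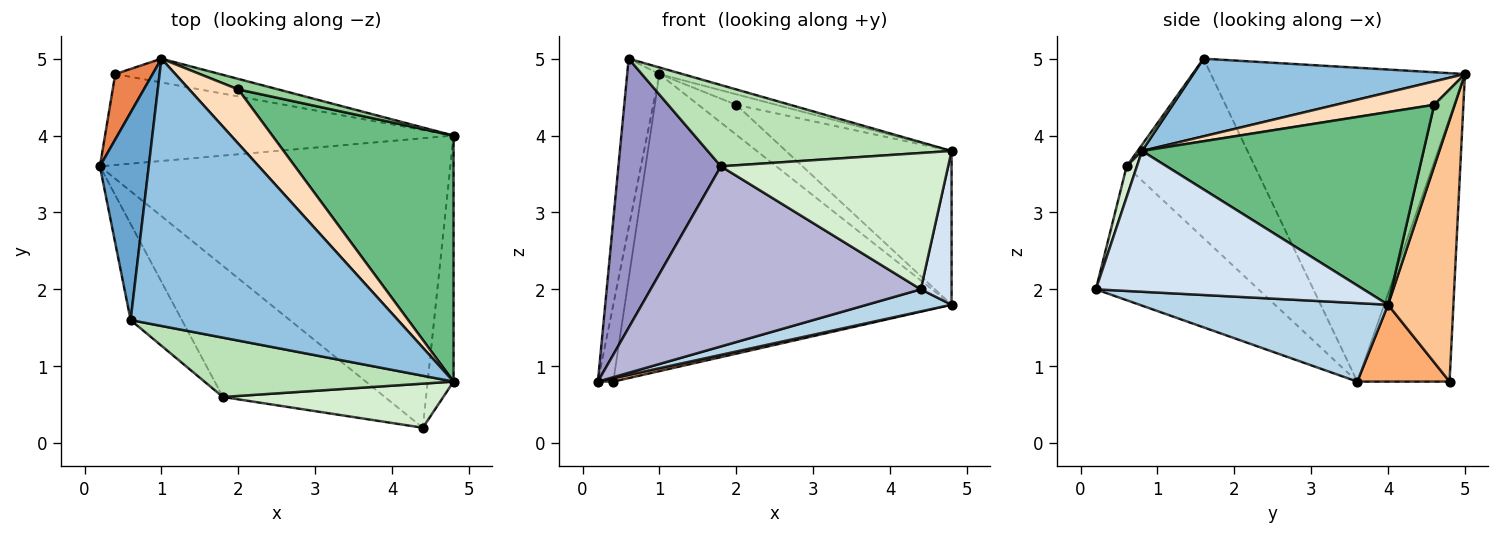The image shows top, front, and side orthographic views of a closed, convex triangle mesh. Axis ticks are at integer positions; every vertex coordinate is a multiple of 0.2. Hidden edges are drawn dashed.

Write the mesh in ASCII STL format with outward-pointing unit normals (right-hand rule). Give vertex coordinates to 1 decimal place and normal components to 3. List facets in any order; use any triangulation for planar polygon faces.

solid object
 facet normal -0.980 0.124 0.153
  outer loop
   vertex 0.6 1.6 5.0
   vertex 1.0 5.0 4.8
   vertex 0.2 3.6 0.8
  endloop
 endfacet
 facet normal 0.279 0.024 0.960
  outer loop
   vertex 0.6 1.6 5.0
   vertex 4.8 0.8 3.8
   vertex 1.0 5.0 4.8
  endloop
 endfacet
 facet normal 0.218 -0.074 -0.973
  outer loop
   vertex 4.4 0.2 2.0
   vertex 0.2 3.6 0.8
   vertex 4.8 4.0 1.8
  endloop
 endfacet
 facet normal 0.977 -0.112 -0.180
  outer loop
   vertex 4.4 0.2 2.0
   vertex 4.8 4.0 1.8
   vertex 4.8 0.8 3.8
  endloop
 endfacet
 facet normal -0.977 0.163 0.138
  outer loop
   vertex 0.4 4.8 0.8
   vertex 0.2 3.6 0.8
   vertex 1.0 5.0 4.8
  endloop
 endfacet
 facet normal 0.215 -0.036 -0.976
  outer loop
   vertex 0.4 4.8 0.8
   vertex 4.8 4.0 1.8
   vertex 0.2 3.6 0.8
  endloop
 endfacet
 facet normal 0.196 0.978 -0.078
  outer loop
   vertex 0.4 4.8 0.8
   vertex 1.0 5.0 4.8
   vertex 4.8 4.0 1.8
  endloop
 endfacet
 facet normal 0.425 0.172 0.889
  outer loop
   vertex 2.0 4.6 4.4
   vertex 1.0 5.0 4.8
   vertex 4.8 0.8 3.8
  endloop
 endfacet
 facet normal 0.669 0.394 0.630
  outer loop
   vertex 2.0 4.6 4.4
   vertex 4.8 0.8 3.8
   vertex 4.8 4.0 1.8
  endloop
 endfacet
 facet normal 0.454 0.840 0.295
  outer loop
   vertex 2.0 4.6 4.4
   vertex 4.8 4.0 1.8
   vertex 1.0 5.0 4.8
  endloop
 endfacet
 facet normal 0.015 -0.808 0.589
  outer loop
   vertex 1.8 0.6 3.6
   vertex 4.8 0.8 3.8
   vertex 0.6 1.6 5.0
  endloop
 endfacet
 facet normal 0.043 -0.951 0.307
  outer loop
   vertex 1.8 0.6 3.6
   vertex 4.4 0.2 2.0
   vertex 4.8 0.8 3.8
  endloop
 endfacet
 facet normal -0.762 -0.610 -0.218
  outer loop
   vertex 1.8 0.6 3.6
   vertex 0.6 1.6 5.0
   vertex 0.2 3.6 0.8
  endloop
 endfacet
 facet normal -0.437 -0.727 -0.529
  outer loop
   vertex 1.8 0.6 3.6
   vertex 0.2 3.6 0.8
   vertex 4.4 0.2 2.0
  endloop
 endfacet
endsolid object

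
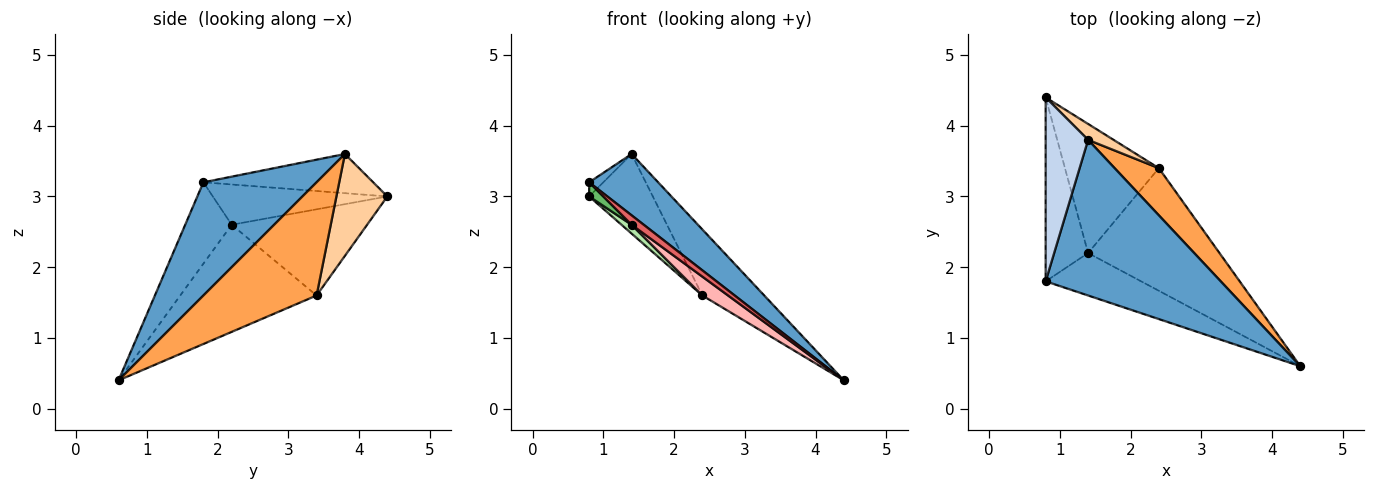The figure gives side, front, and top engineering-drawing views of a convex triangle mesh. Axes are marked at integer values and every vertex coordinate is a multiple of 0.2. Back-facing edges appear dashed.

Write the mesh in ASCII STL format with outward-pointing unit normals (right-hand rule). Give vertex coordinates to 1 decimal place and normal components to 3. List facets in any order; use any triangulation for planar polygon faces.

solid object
 facet normal 0.515 -0.314 0.797
  outer loop
   vertex 1.4 3.8 3.6
   vertex 0.8 1.8 3.2
   vertex 4.4 0.6 0.4
  endloop
 endfacet
 facet normal -0.677 0.056 0.734
  outer loop
   vertex 1.4 3.8 3.6
   vertex 0.8 4.4 3.0
   vertex 0.8 1.8 3.2
  endloop
 endfacet
 facet normal 0.830 0.454 0.324
  outer loop
   vertex 2.4 3.4 1.6
   vertex 1.4 3.8 3.6
   vertex 4.4 0.6 0.4
  endloop
 endfacet
 facet normal 0.617 0.772 0.154
  outer loop
   vertex 2.4 3.4 1.6
   vertex 0.8 4.4 3.0
   vertex 1.4 3.8 3.6
  endloop
 endfacet
 facet normal -0.687 -0.056 -0.724
  outer loop
   vertex 1.4 2.2 2.6
   vertex 0.8 1.8 3.2
   vertex 0.8 4.4 3.0
  endloop
 endfacet
 facet normal -0.675 -0.050 -0.736
  outer loop
   vertex 1.4 2.2 2.6
   vertex 0.8 4.4 3.0
   vertex 2.4 3.4 1.6
  endloop
 endfacet
 facet normal -0.639 -0.167 -0.751
  outer loop
   vertex 1.4 2.2 2.6
   vertex 4.4 0.6 0.4
   vertex 0.8 1.8 3.2
  endloop
 endfacet
 facet normal -0.627 -0.118 -0.770
  outer loop
   vertex 1.4 2.2 2.6
   vertex 2.4 3.4 1.6
   vertex 4.4 0.6 0.4
  endloop
 endfacet
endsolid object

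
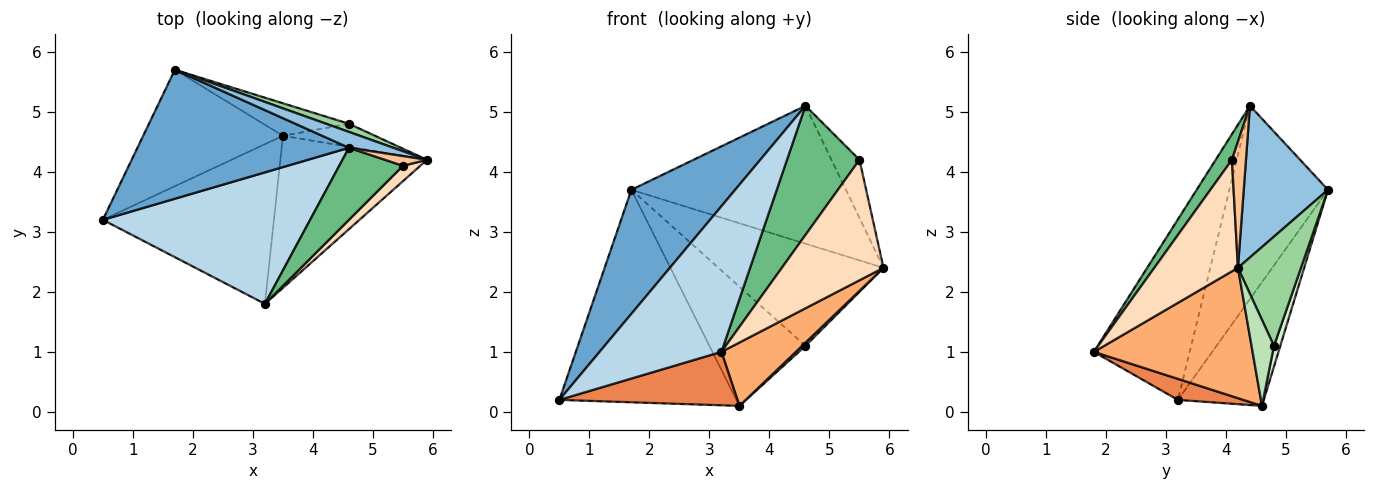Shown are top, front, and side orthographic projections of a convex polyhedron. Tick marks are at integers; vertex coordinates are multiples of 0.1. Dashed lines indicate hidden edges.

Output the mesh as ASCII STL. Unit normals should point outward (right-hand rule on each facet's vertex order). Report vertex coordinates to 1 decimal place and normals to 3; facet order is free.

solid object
 facet normal -0.550 -0.579 0.602
  outer loop
   vertex 4.6 4.4 5.1
   vertex 1.7 5.7 3.7
   vertex 0.5 3.2 0.2
  endloop
 endfacet
 facet normal 0.363 0.925 0.106
  outer loop
   vertex 4.6 4.4 5.1
   vertex 5.9 4.2 2.4
   vertex 1.7 5.7 3.7
  endloop
 endfacet
 facet normal -0.504 -0.641 0.579
  outer loop
   vertex 3.2 1.8 1.0
   vertex 4.6 4.4 5.1
   vertex 0.5 3.2 0.2
  endloop
 endfacet
 facet normal -0.391 0.807 -0.442
  outer loop
   vertex 3.5 4.6 0.1
   vertex 0.5 3.2 0.2
   vertex 1.7 5.7 3.7
  endloop
 endfacet
 facet normal 0.116 -0.315 -0.942
  outer loop
   vertex 3.5 4.6 0.1
   vertex 3.2 1.8 1.0
   vertex 0.5 3.2 0.2
  endloop
 endfacet
 facet normal 0.634 -0.297 -0.714
  outer loop
   vertex 3.5 4.6 0.1
   vertex 5.9 4.2 2.4
   vertex 3.2 1.8 1.0
  endloop
 endfacet
 facet normal 0.442 0.885 0.147
  outer loop
   vertex 5.5 4.1 4.2
   vertex 5.9 4.2 2.4
   vertex 4.6 4.4 5.1
  endloop
 endfacet
 facet normal 0.632 -0.768 0.098
  outer loop
   vertex 5.5 4.1 4.2
   vertex 3.2 1.8 1.0
   vertex 5.9 4.2 2.4
  endloop
 endfacet
 facet normal 0.192 -0.857 0.478
  outer loop
   vertex 5.5 4.1 4.2
   vertex 4.6 4.4 5.1
   vertex 3.2 1.8 1.0
  endloop
 endfacet
 facet normal 0.356 0.932 0.074
  outer loop
   vertex 4.6 4.8 1.1
   vertex 1.7 5.7 3.7
   vertex 5.9 4.2 2.4
  endloop
 endfacet
 facet normal 0.679 -0.103 -0.727
  outer loop
   vertex 4.6 4.8 1.1
   vertex 5.9 4.2 2.4
   vertex 3.5 4.6 0.1
  endloop
 endfacet
 facet normal 0.064 0.963 -0.262
  outer loop
   vertex 4.6 4.8 1.1
   vertex 3.5 4.6 0.1
   vertex 1.7 5.7 3.7
  endloop
 endfacet
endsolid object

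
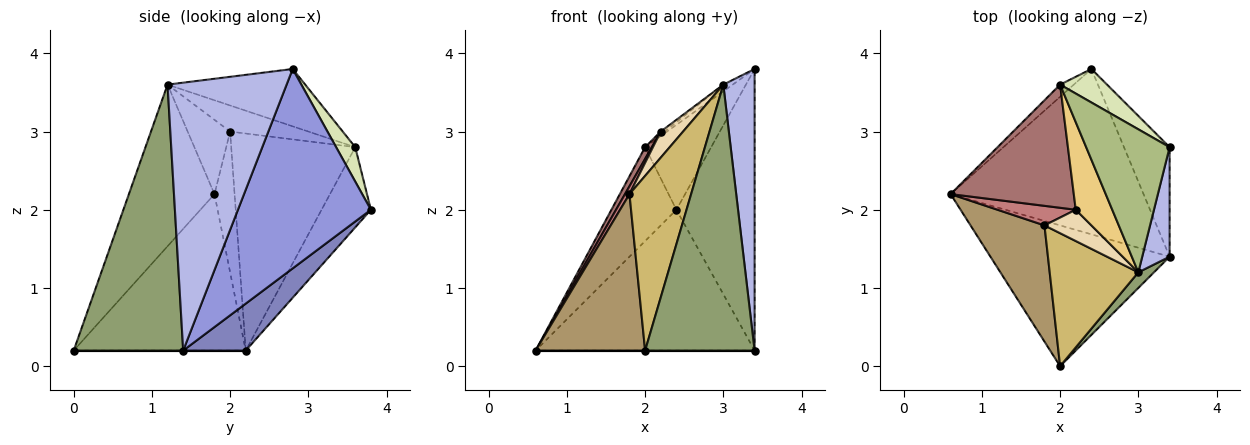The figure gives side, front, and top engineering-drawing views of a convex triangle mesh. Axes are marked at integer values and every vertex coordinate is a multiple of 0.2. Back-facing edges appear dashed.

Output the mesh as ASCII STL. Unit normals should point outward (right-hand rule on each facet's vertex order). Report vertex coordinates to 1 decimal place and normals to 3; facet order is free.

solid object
 facet normal 0.000 0.000 -1.000
  outer loop
   vertex 3.4 1.4 0.2
   vertex 2.0 0.0 0.2
   vertex 0.6 2.2 0.2
  endloop
 endfacet
 facet normal 0.182 0.637 -0.749
  outer loop
   vertex 3.4 1.4 0.2
   vertex 0.6 2.2 0.2
   vertex 2.4 3.8 2.0
  endloop
 endfacet
 facet normal 0.846 0.497 -0.193
  outer loop
   vertex 3.4 1.4 0.2
   vertex 2.4 3.8 2.0
   vertex 3.4 2.8 3.8
  endloop
 endfacet
 facet normal 0.962 -0.253 0.098
  outer loop
   vertex 3.0 1.2 3.6
   vertex 3.4 1.4 0.2
   vertex 3.4 2.8 3.8
  endloop
 endfacet
 facet normal 0.706 -0.706 0.042
  outer loop
   vertex 3.0 1.2 3.6
   vertex 2.0 0.0 0.2
   vertex 3.4 1.4 0.2
  endloop
 endfacet
 facet normal -0.566 0.039 0.823
  outer loop
   vertex 2.0 3.6 2.8
   vertex 3.0 1.2 3.6
   vertex 3.4 2.8 3.8
  endloop
 endfacet
 facet normal -0.602 0.792 -0.103
  outer loop
   vertex 2.0 3.6 2.8
   vertex 2.4 3.8 2.0
   vertex 0.6 2.2 0.2
  endloop
 endfacet
 facet normal 0.260 0.898 0.355
  outer loop
   vertex 2.0 3.6 2.8
   vertex 3.4 2.8 3.8
   vertex 2.4 3.8 2.0
  endloop
 endfacet
 facet normal -0.784 -0.499 0.370
  outer loop
   vertex 1.8 1.8 2.2
   vertex 0.6 2.2 0.2
   vertex 2.0 0.0 0.2
  endloop
 endfacet
 facet normal -0.741 -0.534 0.407
  outer loop
   vertex 1.8 1.8 2.2
   vertex 2.0 0.0 0.2
   vertex 3.0 1.2 3.6
  endloop
 endfacet
 facet normal -0.581 0.029 0.813
  outer loop
   vertex 2.2 2.0 3.0
   vertex 3.0 1.2 3.6
   vertex 2.0 3.6 2.8
  endloop
 endfacet
 facet normal -0.772 -0.407 0.488
  outer loop
   vertex 2.2 2.0 3.0
   vertex 1.8 1.8 2.2
   vertex 3.0 1.2 3.6
  endloop
 endfacet
 facet normal -0.869 -0.047 0.493
  outer loop
   vertex 2.2 2.0 3.0
   vertex 2.0 3.6 2.8
   vertex 0.6 2.2 0.2
  endloop
 endfacet
 facet normal -0.858 -0.191 0.477
  outer loop
   vertex 2.2 2.0 3.0
   vertex 0.6 2.2 0.2
   vertex 1.8 1.8 2.2
  endloop
 endfacet
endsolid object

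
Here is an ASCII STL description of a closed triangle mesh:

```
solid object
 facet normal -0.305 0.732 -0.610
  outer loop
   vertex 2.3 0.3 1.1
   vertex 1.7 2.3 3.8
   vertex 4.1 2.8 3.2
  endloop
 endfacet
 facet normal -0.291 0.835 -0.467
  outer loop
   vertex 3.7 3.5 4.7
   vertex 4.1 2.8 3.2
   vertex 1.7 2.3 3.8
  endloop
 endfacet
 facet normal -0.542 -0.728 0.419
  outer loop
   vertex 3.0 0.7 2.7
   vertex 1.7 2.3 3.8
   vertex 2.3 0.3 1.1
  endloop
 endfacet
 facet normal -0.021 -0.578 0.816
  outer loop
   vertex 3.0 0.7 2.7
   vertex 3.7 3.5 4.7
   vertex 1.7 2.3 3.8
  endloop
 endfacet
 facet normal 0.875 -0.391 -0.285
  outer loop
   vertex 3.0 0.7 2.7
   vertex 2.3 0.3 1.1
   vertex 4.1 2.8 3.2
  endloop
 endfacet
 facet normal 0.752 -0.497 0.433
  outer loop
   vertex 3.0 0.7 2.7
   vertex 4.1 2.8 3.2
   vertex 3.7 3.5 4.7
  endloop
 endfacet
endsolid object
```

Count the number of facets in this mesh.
6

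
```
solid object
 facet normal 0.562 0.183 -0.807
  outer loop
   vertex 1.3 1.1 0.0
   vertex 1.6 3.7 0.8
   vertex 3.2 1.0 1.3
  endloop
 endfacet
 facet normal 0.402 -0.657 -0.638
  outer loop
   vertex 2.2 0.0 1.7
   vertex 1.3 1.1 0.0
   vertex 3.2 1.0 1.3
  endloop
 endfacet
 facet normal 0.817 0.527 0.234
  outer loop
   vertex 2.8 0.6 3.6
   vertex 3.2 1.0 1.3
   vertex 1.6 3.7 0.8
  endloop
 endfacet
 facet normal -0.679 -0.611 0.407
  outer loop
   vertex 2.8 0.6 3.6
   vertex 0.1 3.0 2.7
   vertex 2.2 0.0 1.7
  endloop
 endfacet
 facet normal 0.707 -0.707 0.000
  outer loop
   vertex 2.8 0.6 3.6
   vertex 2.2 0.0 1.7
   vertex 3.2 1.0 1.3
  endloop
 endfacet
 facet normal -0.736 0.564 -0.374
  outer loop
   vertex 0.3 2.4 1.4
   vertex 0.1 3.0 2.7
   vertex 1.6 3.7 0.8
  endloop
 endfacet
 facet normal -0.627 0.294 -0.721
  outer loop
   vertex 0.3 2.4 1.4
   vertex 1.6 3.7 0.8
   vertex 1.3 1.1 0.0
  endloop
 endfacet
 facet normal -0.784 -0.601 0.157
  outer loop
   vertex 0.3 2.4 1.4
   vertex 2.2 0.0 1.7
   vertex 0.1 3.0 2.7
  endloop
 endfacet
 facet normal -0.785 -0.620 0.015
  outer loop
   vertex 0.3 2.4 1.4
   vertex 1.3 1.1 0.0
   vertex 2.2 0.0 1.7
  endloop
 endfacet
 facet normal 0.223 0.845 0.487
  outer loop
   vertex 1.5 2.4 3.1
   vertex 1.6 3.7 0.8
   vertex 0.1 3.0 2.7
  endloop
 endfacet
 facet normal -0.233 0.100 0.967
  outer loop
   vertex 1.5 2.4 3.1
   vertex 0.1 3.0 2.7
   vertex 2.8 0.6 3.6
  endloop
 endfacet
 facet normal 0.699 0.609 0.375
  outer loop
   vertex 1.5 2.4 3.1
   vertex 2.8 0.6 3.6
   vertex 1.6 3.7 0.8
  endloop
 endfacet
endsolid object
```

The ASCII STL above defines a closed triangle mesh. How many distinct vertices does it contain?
8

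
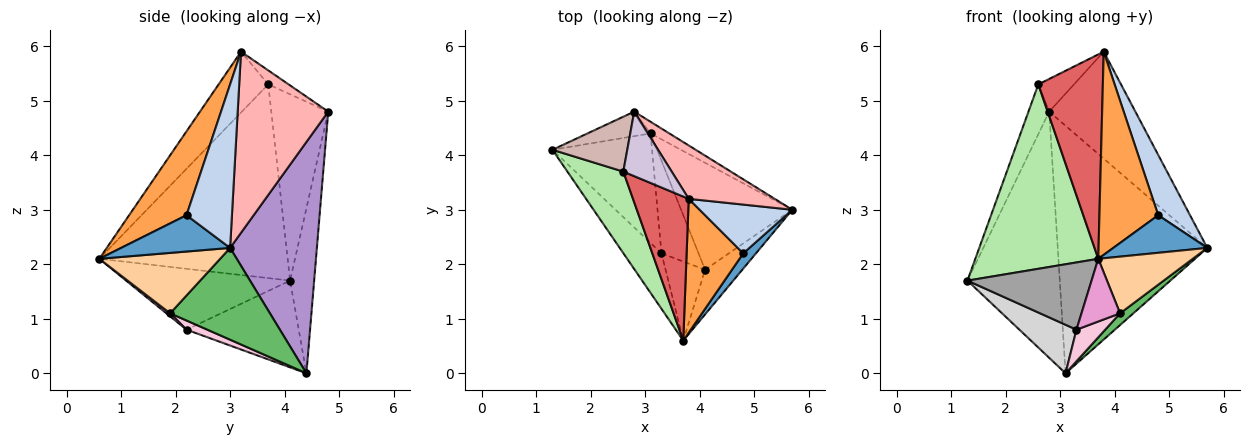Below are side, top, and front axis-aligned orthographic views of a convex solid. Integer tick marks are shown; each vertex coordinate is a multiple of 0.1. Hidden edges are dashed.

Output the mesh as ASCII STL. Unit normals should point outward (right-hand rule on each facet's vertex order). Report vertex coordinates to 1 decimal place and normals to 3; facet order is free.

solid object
 facet normal 0.732 -0.631 0.256
  outer loop
   vertex 4.8 2.2 2.9
   vertex 3.7 0.6 2.1
   vertex 5.7 3.0 2.3
  endloop
 endfacet
 facet normal 0.743 -0.520 0.421
  outer loop
   vertex 4.8 2.2 2.9
   vertex 5.7 3.0 2.3
   vertex 3.8 3.2 5.9
  endloop
 endfacet
 facet normal 0.632 -0.647 0.426
  outer loop
   vertex 4.8 2.2 2.9
   vertex 3.8 3.2 5.9
   vertex 3.7 0.6 2.1
  endloop
 endfacet
 facet normal 0.709 -0.554 -0.437
  outer loop
   vertex 4.1 1.9 1.1
   vertex 5.7 3.0 2.3
   vertex 3.7 0.6 2.1
  endloop
 endfacet
 facet normal 0.634 -0.084 -0.768
  outer loop
   vertex 4.1 1.9 1.1
   vertex 3.1 4.4 0.0
   vertex 5.7 3.0 2.3
  endloop
 endfacet
 facet normal -0.814 -0.531 0.235
  outer loop
   vertex 2.6 3.7 5.3
   vertex 1.3 4.1 1.7
   vertex 3.7 0.6 2.1
  endloop
 endfacet
 facet normal -0.532 -0.692 0.488
  outer loop
   vertex 2.6 3.7 5.3
   vertex 3.7 0.6 2.1
   vertex 3.8 3.2 5.9
  endloop
 endfacet
 facet normal 0.685 0.652 0.325
  outer loop
   vertex 2.8 4.8 4.8
   vertex 3.8 3.2 5.9
   vertex 5.7 3.0 2.3
  endloop
 endfacet
 facet normal 0.501 0.864 -0.041
  outer loop
   vertex 2.8 4.8 4.8
   vertex 5.7 3.0 2.3
   vertex 3.1 4.4 0.0
  endloop
 endfacet
 facet normal -0.249 0.438 0.864
  outer loop
   vertex 2.8 4.8 4.8
   vertex 2.6 3.7 5.3
   vertex 3.8 3.2 5.9
  endloop
 endfacet
 facet normal -0.251 0.963 -0.096
  outer loop
   vertex 2.8 4.8 4.8
   vertex 3.1 4.4 0.0
   vertex 1.3 4.1 1.7
  endloop
 endfacet
 facet normal -0.879 0.320 0.353
  outer loop
   vertex 2.8 4.8 4.8
   vertex 1.3 4.1 1.7
   vertex 2.6 3.7 5.3
  endloop
 endfacet
 facet normal 0.061 -0.620 -0.782
  outer loop
   vertex 3.3 2.2 0.8
   vertex 4.1 1.9 1.1
   vertex 3.7 0.6 2.1
  endloop
 endfacet
 facet normal 0.228 -0.314 -0.922
  outer loop
   vertex 3.3 2.2 0.8
   vertex 3.1 4.4 0.0
   vertex 4.1 1.9 1.1
  endloop
 endfacet
 facet normal -0.714 -0.540 -0.445
  outer loop
   vertex 3.3 2.2 0.8
   vertex 3.7 0.6 2.1
   vertex 1.3 4.1 1.7
  endloop
 endfacet
 facet normal -0.623 -0.317 -0.715
  outer loop
   vertex 3.3 2.2 0.8
   vertex 1.3 4.1 1.7
   vertex 3.1 4.4 0.0
  endloop
 endfacet
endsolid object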